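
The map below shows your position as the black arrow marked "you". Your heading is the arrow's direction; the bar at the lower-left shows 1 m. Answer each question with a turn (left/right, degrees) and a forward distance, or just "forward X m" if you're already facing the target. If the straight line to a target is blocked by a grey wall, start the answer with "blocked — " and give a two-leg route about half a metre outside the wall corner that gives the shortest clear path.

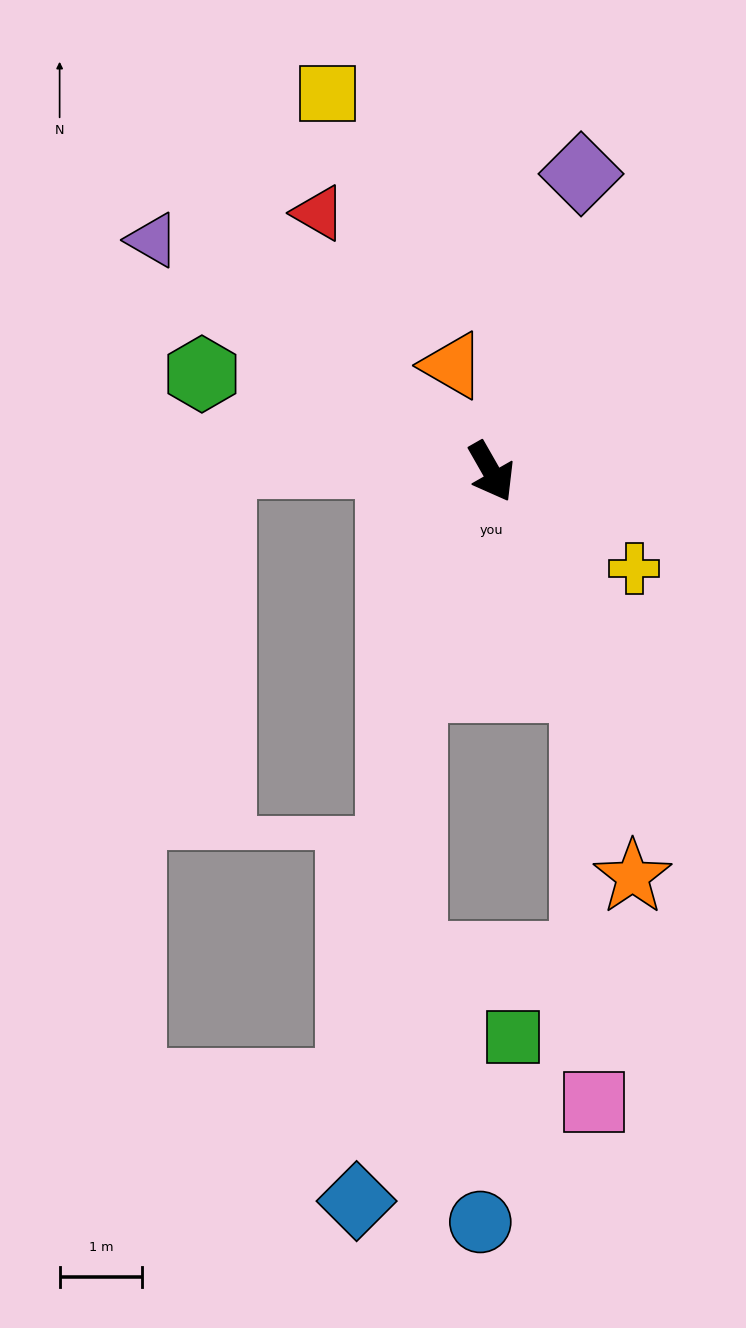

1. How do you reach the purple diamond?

turn left 134°, forward 3.8 m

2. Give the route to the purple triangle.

turn right 154°, forward 5.0 m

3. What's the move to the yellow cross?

turn left 26°, forward 2.1 m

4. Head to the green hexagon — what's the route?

turn right 138°, forward 3.7 m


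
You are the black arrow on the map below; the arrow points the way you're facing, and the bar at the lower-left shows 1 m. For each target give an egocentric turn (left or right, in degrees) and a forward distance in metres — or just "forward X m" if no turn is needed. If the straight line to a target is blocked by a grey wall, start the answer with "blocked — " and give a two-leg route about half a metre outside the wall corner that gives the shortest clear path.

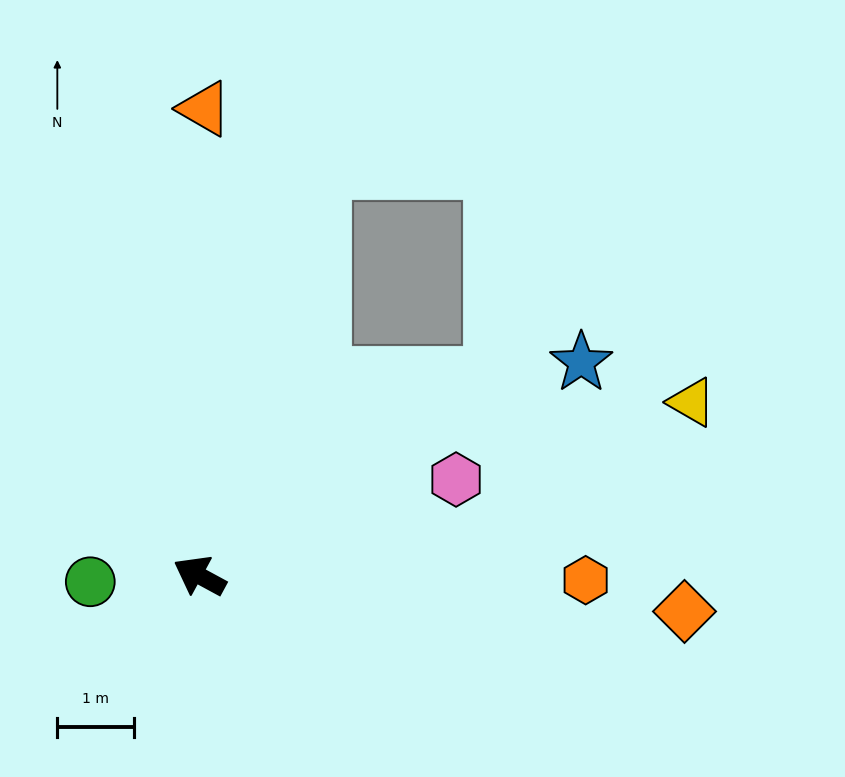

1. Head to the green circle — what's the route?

turn left 32°, forward 1.4 m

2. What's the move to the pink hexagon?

turn right 131°, forward 3.6 m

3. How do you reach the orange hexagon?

turn right 152°, forward 5.0 m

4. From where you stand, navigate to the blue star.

turn right 122°, forward 5.7 m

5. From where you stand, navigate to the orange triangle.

turn right 62°, forward 6.1 m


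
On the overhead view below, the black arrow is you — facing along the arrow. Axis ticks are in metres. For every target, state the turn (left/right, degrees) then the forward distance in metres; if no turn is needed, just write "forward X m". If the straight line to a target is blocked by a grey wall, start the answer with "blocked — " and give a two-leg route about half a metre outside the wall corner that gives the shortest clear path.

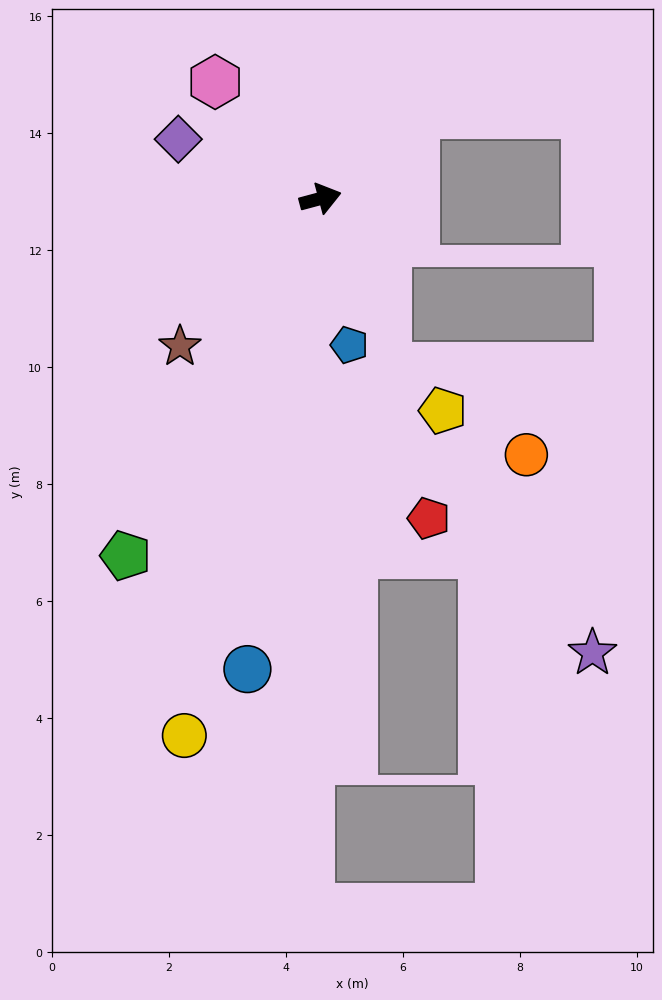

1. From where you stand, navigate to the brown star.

turn right 149°, forward 3.5 m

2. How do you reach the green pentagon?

turn right 134°, forward 7.0 m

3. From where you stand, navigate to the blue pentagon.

turn right 94°, forward 2.6 m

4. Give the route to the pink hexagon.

turn left 117°, forward 2.7 m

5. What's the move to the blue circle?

turn right 114°, forward 8.1 m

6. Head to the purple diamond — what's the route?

turn left 142°, forward 2.6 m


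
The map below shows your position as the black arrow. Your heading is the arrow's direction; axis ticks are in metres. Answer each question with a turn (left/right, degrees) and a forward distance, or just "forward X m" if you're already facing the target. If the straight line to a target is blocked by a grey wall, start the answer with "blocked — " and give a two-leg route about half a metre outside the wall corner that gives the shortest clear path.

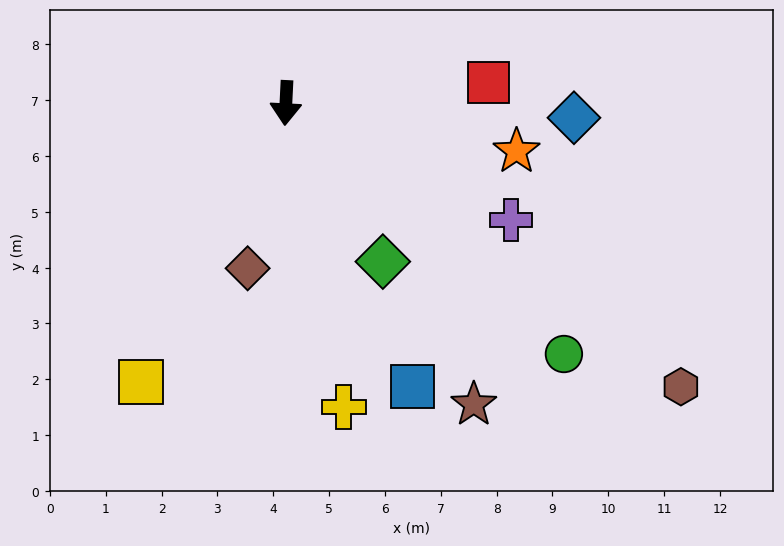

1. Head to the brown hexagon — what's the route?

turn left 57°, forward 8.7 m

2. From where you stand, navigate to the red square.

turn left 99°, forward 3.6 m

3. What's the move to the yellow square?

turn right 25°, forward 5.6 m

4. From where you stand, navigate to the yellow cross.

turn left 14°, forward 5.5 m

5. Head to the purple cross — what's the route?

turn left 65°, forward 4.5 m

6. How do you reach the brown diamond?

turn right 10°, forward 3.0 m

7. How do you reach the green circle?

turn left 51°, forward 6.7 m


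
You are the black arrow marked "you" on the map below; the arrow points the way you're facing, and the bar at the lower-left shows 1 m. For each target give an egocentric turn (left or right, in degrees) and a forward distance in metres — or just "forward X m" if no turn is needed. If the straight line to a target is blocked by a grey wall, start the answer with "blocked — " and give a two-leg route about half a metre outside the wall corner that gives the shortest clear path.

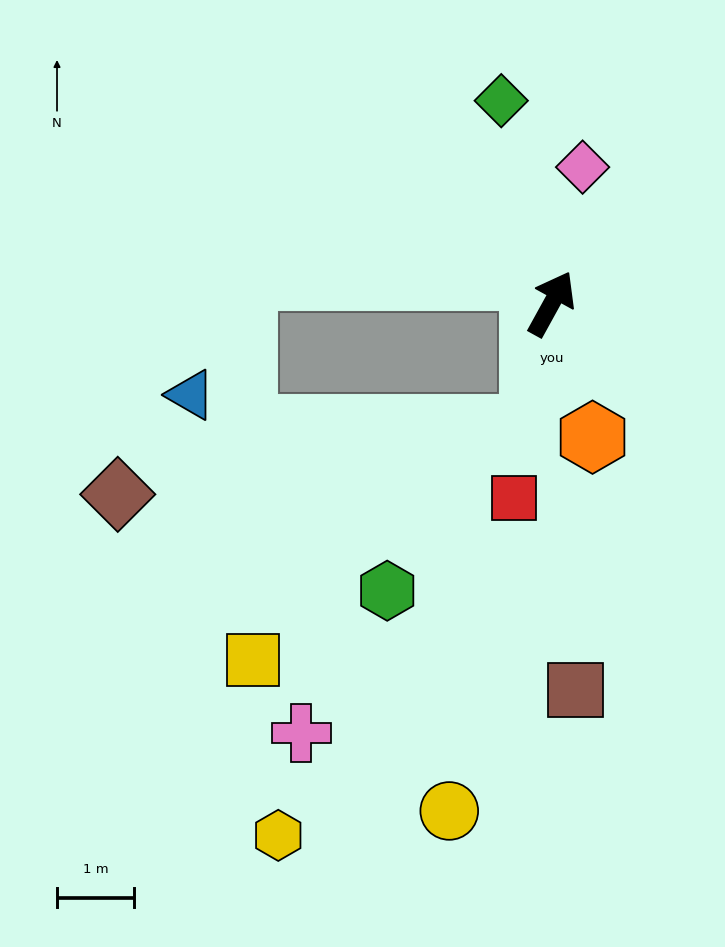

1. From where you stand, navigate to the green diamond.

turn left 43°, forward 2.7 m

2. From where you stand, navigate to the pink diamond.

turn left 16°, forward 1.8 m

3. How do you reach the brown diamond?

blocked — turn right 160°, forward 1.6 m, then turn right 72°, forward 5.4 m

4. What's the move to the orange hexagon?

turn right 134°, forward 1.8 m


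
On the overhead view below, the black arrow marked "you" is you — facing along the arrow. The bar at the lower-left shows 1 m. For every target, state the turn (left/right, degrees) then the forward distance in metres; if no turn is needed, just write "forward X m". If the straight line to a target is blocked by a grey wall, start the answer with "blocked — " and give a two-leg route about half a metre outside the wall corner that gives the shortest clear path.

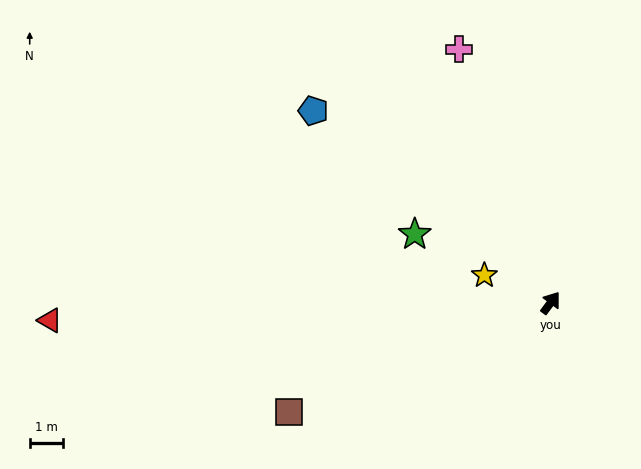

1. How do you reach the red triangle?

turn left 129°, forward 14.9 m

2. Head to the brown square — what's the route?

turn left 149°, forward 8.4 m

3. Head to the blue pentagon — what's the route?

turn left 88°, forward 9.1 m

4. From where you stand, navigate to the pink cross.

turn left 56°, forward 8.0 m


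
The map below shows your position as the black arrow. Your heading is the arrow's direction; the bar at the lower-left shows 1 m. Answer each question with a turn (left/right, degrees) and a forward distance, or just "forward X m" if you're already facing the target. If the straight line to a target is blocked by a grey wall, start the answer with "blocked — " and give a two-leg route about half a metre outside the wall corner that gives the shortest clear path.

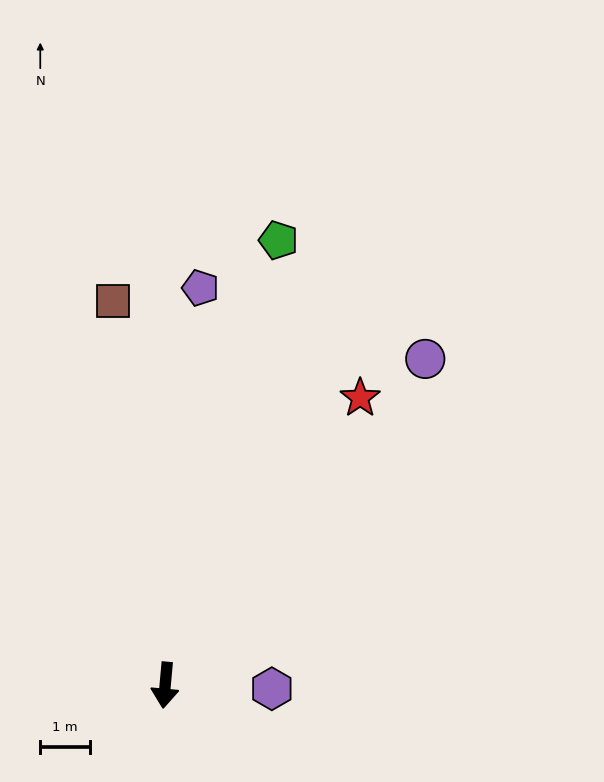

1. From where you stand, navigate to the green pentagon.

turn left 171°, forward 9.3 m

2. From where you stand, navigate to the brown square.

turn right 167°, forward 7.8 m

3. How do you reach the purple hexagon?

turn left 93°, forward 2.2 m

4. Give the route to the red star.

turn left 151°, forward 7.0 m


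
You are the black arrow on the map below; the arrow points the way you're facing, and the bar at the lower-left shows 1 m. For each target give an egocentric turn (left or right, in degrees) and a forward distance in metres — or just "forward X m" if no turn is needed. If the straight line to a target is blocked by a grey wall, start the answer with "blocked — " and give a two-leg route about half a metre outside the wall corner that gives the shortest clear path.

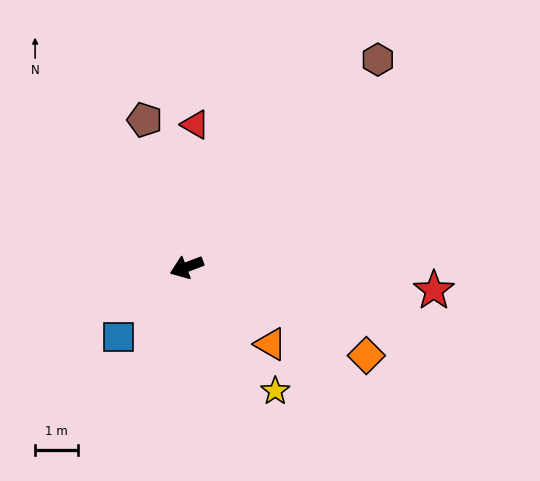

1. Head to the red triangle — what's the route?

turn right 114°, forward 3.3 m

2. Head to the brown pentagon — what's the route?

turn right 95°, forward 3.6 m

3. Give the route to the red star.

turn left 154°, forward 5.8 m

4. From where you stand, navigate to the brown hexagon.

turn right 153°, forward 6.6 m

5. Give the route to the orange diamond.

turn left 133°, forward 4.7 m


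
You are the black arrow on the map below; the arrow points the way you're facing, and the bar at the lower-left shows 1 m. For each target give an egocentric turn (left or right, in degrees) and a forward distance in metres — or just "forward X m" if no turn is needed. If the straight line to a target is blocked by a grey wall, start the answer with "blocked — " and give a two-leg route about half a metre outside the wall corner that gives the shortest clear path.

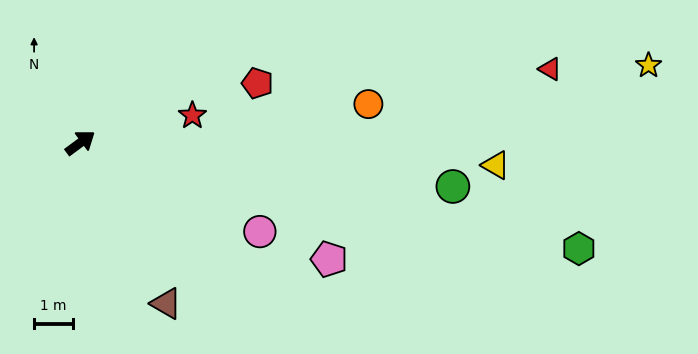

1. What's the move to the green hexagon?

turn right 48°, forward 13.2 m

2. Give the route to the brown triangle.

turn right 98°, forward 4.7 m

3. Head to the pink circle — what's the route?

turn right 63°, forward 5.2 m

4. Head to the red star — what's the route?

turn right 23°, forward 3.0 m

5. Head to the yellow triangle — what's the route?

turn right 40°, forward 10.8 m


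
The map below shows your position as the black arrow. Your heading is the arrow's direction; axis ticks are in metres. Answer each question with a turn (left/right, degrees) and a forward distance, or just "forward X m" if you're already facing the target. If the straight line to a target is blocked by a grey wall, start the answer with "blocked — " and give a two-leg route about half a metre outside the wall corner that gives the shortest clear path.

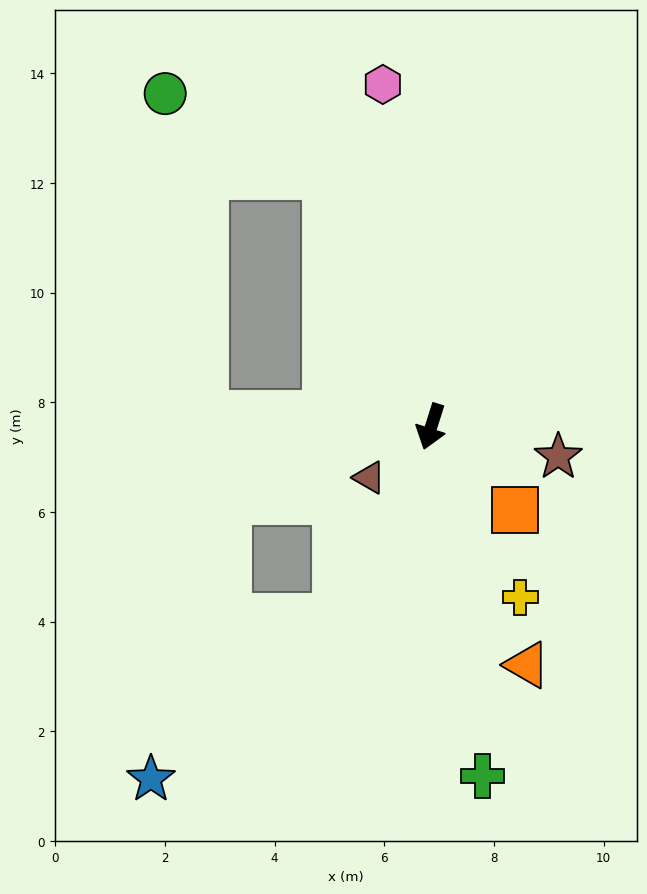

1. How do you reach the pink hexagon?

turn right 154°, forward 6.3 m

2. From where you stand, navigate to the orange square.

turn left 63°, forward 2.2 m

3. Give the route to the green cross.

turn left 26°, forward 6.4 m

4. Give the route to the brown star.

turn left 94°, forward 2.4 m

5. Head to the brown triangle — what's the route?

turn right 33°, forward 1.5 m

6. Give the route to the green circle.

blocked — turn right 140°, forward 5.0 m, then turn left 40°, forward 3.3 m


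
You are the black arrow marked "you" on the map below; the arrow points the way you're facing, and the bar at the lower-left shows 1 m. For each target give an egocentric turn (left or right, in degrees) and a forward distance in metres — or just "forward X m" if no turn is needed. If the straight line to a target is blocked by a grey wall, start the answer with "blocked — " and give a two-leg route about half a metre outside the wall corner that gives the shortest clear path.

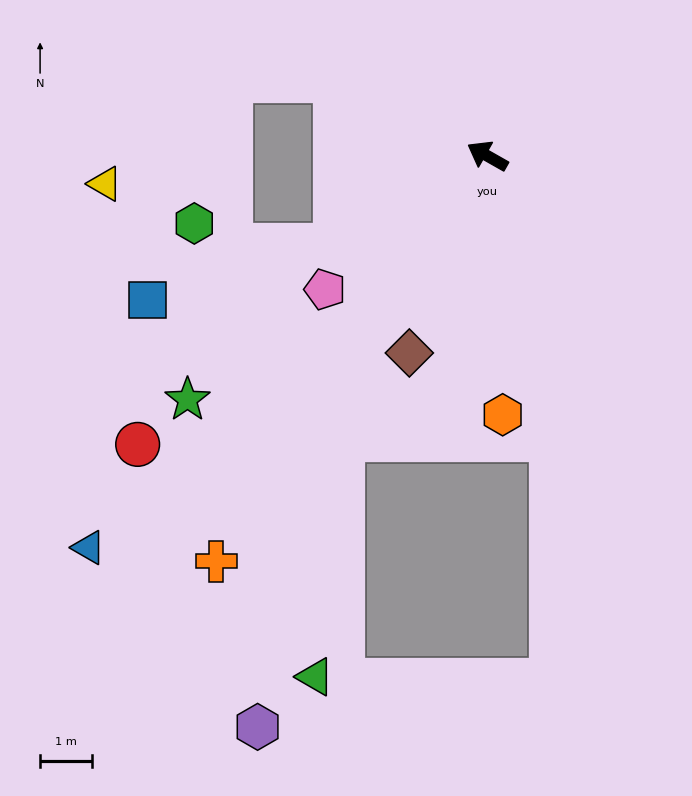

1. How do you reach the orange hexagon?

turn left 123°, forward 5.0 m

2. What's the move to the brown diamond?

turn left 98°, forward 4.1 m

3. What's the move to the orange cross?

turn left 86°, forward 9.5 m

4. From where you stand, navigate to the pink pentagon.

turn left 69°, forward 4.1 m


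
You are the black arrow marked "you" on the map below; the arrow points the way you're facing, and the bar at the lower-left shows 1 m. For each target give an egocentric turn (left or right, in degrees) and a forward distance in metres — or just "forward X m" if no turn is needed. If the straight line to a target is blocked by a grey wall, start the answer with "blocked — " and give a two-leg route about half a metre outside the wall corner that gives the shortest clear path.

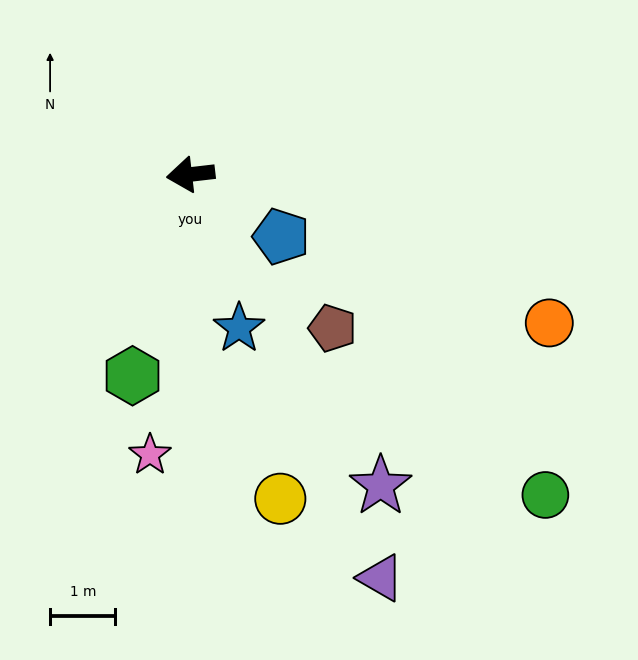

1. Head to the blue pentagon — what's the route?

turn left 139°, forward 1.7 m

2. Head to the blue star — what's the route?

turn left 101°, forward 2.5 m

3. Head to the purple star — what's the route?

turn left 115°, forward 5.6 m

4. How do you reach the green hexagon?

turn left 67°, forward 3.2 m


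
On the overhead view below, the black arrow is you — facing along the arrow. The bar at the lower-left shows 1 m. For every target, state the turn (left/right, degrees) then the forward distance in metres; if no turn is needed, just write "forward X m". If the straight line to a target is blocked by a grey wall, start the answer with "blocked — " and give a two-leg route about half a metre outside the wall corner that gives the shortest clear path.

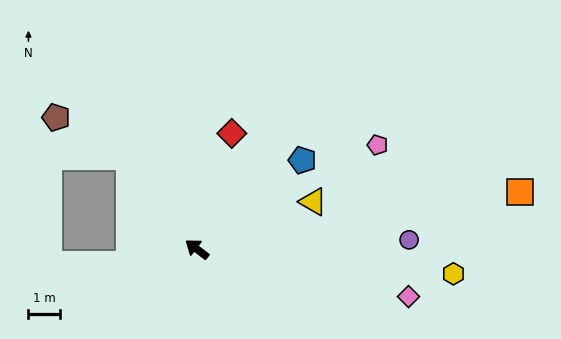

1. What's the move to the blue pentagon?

turn right 103°, forward 4.3 m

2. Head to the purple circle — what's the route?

turn right 140°, forward 6.7 m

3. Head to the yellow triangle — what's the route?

turn right 121°, forward 4.0 m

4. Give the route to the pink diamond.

turn right 155°, forward 6.8 m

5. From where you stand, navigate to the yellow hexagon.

turn right 148°, forward 8.1 m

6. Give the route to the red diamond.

turn right 69°, forward 3.8 m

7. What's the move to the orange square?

turn right 133°, forward 10.3 m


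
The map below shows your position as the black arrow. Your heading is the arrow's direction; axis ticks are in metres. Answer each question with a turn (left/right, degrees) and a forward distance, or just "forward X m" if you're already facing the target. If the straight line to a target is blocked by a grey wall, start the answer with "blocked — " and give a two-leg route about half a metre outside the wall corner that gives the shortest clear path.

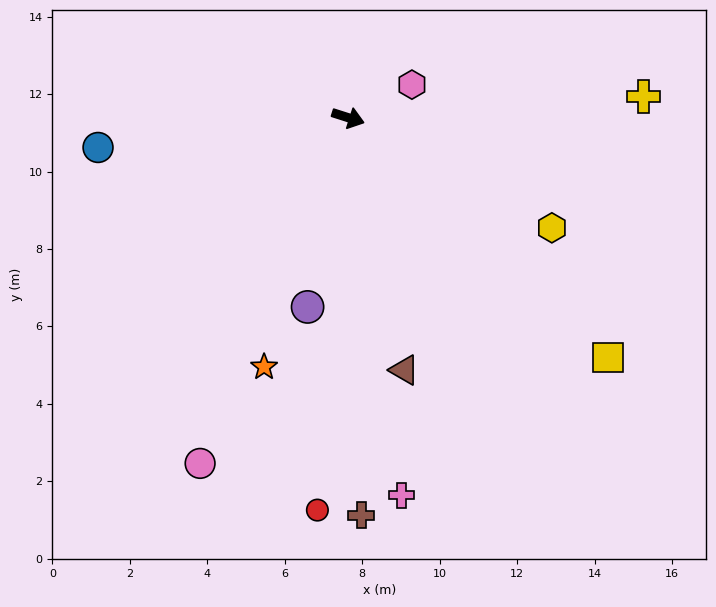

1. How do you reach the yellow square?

turn right 25°, forward 9.1 m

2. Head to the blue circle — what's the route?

turn right 156°, forward 6.5 m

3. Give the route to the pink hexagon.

turn left 45°, forward 1.9 m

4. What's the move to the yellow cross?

turn left 22°, forward 7.7 m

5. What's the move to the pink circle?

turn right 96°, forward 9.7 m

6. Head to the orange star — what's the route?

turn right 91°, forward 6.8 m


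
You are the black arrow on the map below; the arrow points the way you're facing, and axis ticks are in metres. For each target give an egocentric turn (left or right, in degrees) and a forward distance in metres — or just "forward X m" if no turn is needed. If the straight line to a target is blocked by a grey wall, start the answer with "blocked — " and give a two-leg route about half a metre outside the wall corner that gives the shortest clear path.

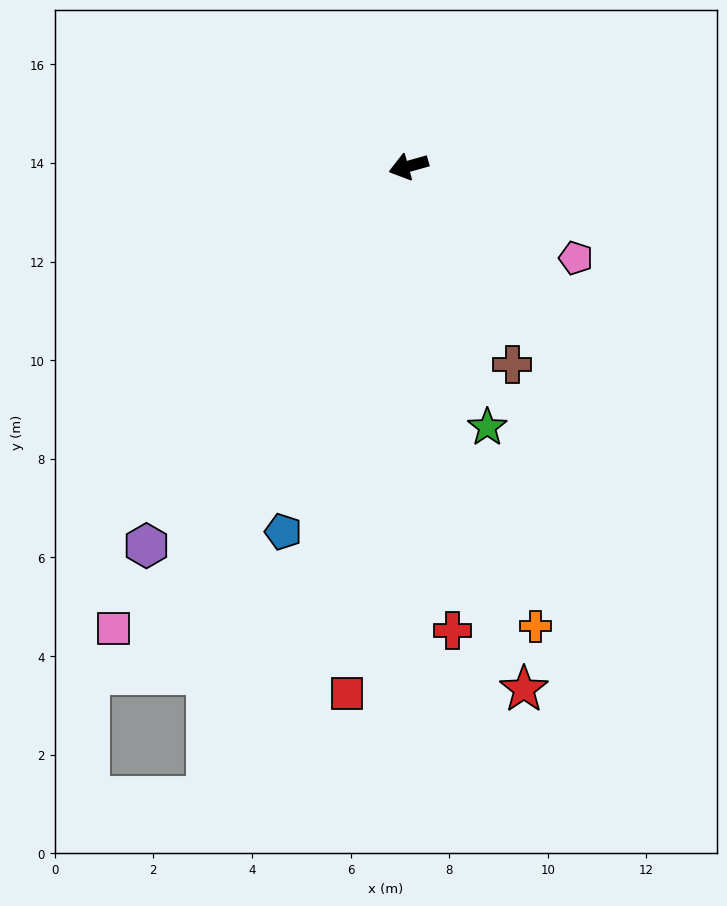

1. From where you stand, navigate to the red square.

turn left 68°, forward 10.8 m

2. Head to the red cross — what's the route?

turn left 80°, forward 9.5 m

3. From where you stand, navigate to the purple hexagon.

turn left 40°, forward 9.4 m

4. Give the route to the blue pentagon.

turn left 55°, forward 7.8 m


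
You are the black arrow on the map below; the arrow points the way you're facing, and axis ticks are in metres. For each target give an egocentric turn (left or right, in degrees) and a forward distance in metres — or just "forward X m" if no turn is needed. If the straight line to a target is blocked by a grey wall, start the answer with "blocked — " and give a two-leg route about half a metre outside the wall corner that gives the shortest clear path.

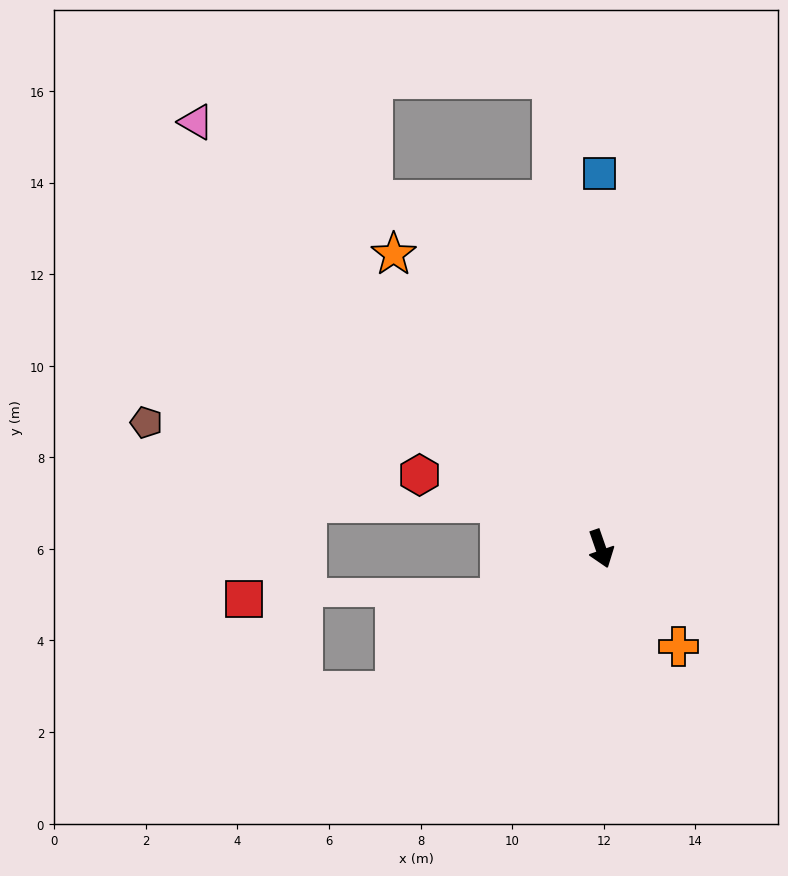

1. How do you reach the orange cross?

turn left 19°, forward 2.7 m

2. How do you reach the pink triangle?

turn right 156°, forward 12.8 m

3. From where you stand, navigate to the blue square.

turn left 161°, forward 8.2 m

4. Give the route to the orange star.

turn right 164°, forward 7.9 m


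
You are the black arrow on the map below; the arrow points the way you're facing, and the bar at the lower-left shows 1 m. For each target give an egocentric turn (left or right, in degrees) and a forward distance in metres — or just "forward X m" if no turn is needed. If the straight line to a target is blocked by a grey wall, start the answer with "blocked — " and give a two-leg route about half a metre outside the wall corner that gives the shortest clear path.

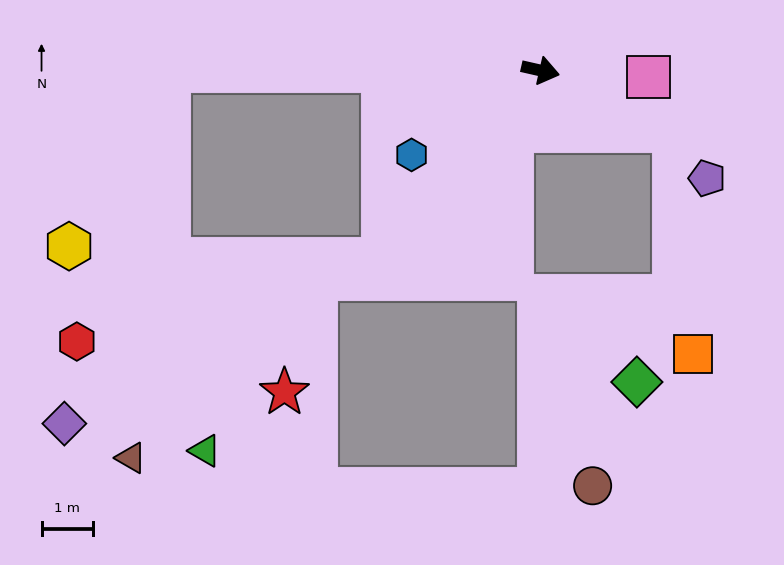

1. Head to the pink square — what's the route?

turn left 9°, forward 2.1 m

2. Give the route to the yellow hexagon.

blocked — turn right 167°, forward 7.2 m, then turn left 60°, forward 3.9 m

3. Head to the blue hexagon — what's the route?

turn right 134°, forward 3.0 m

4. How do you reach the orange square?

blocked — turn right 11°, forward 2.9 m, then turn right 61°, forward 4.4 m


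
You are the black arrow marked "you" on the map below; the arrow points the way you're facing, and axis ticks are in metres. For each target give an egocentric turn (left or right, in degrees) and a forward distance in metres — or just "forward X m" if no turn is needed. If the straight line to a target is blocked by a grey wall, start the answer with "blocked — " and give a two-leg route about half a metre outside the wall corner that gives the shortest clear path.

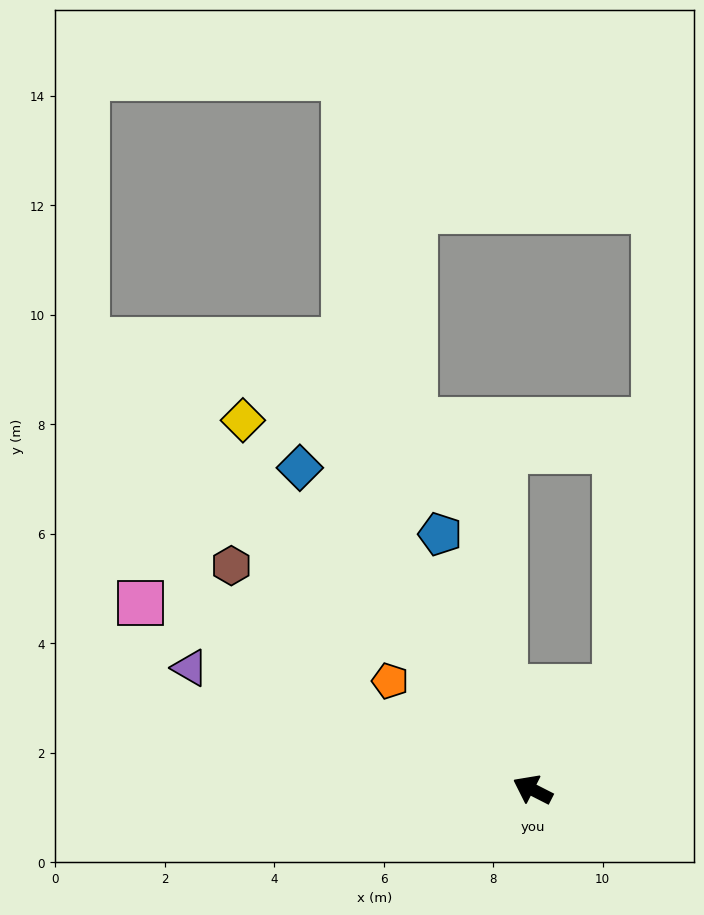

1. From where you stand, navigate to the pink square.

forward 7.9 m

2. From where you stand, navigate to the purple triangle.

turn left 7°, forward 6.6 m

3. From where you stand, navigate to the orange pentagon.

turn right 10°, forward 3.3 m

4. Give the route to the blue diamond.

turn right 27°, forward 7.3 m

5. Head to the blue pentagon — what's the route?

turn right 43°, forward 5.0 m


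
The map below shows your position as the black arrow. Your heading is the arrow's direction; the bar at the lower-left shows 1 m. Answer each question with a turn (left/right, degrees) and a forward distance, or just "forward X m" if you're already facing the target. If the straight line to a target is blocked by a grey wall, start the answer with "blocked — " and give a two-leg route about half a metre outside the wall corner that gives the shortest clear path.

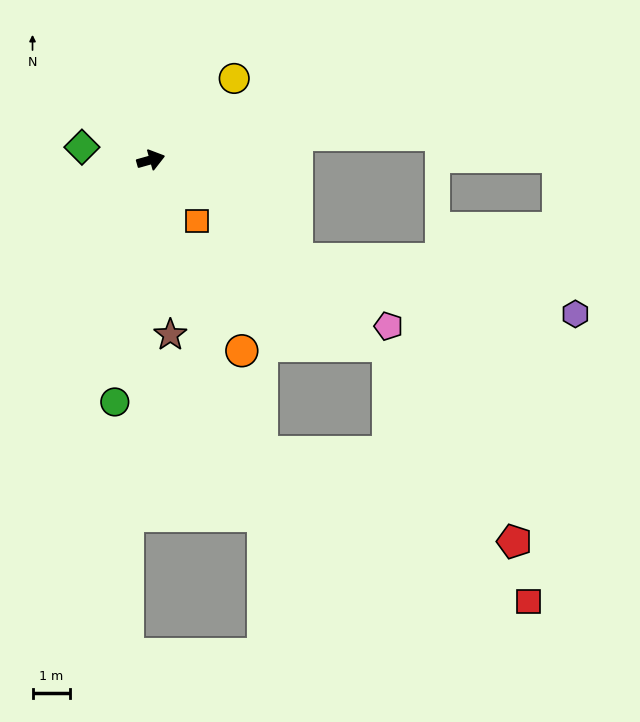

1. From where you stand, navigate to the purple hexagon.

blocked — turn right 50°, forward 4.7 m, then turn left 23°, forward 7.6 m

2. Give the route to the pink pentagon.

turn right 51°, forward 7.7 m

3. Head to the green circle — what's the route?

turn right 114°, forward 6.5 m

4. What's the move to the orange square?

turn right 69°, forward 2.0 m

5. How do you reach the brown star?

turn right 99°, forward 4.7 m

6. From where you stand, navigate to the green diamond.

turn left 154°, forward 1.9 m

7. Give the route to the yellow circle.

turn left 29°, forward 3.1 m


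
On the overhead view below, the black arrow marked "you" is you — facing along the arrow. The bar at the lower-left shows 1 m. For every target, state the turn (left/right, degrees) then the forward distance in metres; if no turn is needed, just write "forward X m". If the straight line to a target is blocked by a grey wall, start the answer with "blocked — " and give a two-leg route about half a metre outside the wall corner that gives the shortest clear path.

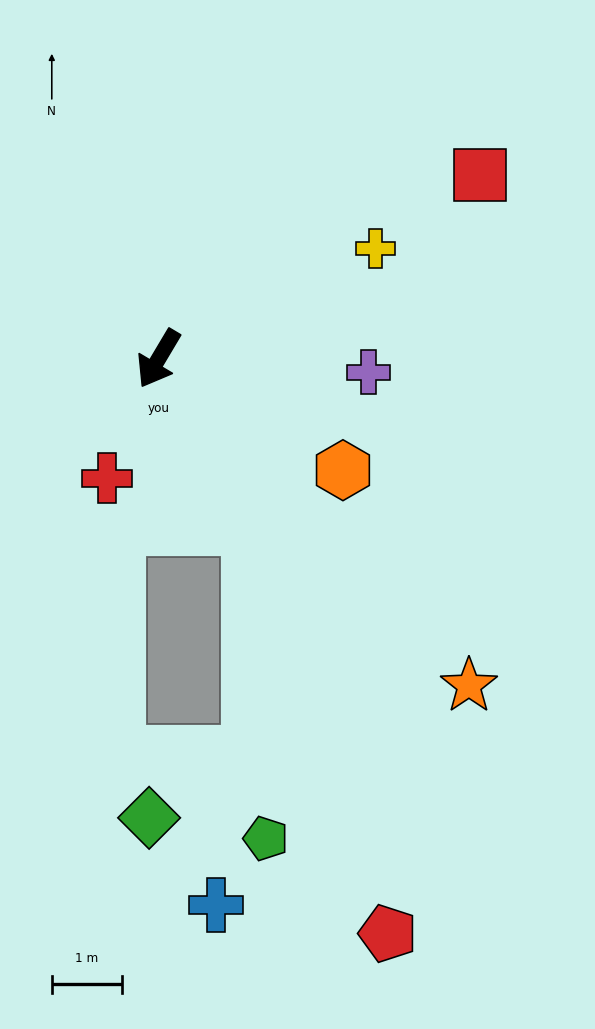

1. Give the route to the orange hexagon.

turn left 90°, forward 3.1 m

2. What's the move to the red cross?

turn left 7°, forward 1.8 m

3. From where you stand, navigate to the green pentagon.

blocked — turn left 60°, forward 2.7 m, then turn right 27°, forward 4.5 m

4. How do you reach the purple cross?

turn left 117°, forward 3.0 m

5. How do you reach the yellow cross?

turn left 148°, forward 3.5 m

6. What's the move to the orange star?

turn left 74°, forward 6.4 m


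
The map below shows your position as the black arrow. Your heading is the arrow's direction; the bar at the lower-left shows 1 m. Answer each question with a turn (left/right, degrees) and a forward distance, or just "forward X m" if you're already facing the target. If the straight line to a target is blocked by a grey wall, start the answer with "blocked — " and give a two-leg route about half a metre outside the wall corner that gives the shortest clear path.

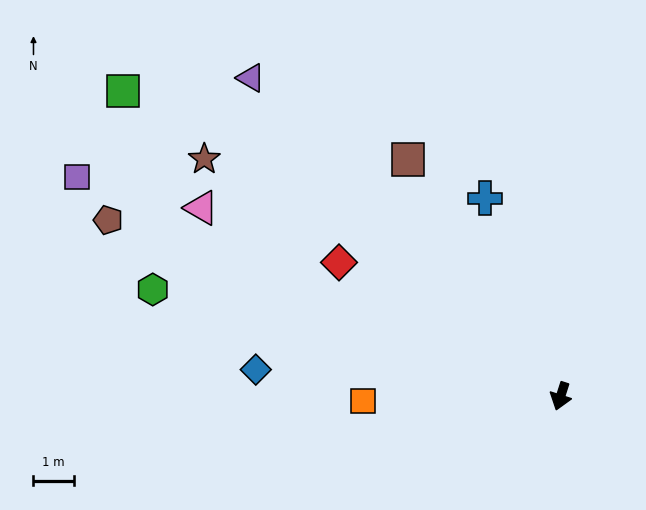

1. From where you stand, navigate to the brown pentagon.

turn right 93°, forward 12.1 m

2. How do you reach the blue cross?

turn right 141°, forward 5.3 m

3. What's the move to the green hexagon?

turn right 87°, forward 10.5 m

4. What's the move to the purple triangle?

turn right 118°, forward 11.0 m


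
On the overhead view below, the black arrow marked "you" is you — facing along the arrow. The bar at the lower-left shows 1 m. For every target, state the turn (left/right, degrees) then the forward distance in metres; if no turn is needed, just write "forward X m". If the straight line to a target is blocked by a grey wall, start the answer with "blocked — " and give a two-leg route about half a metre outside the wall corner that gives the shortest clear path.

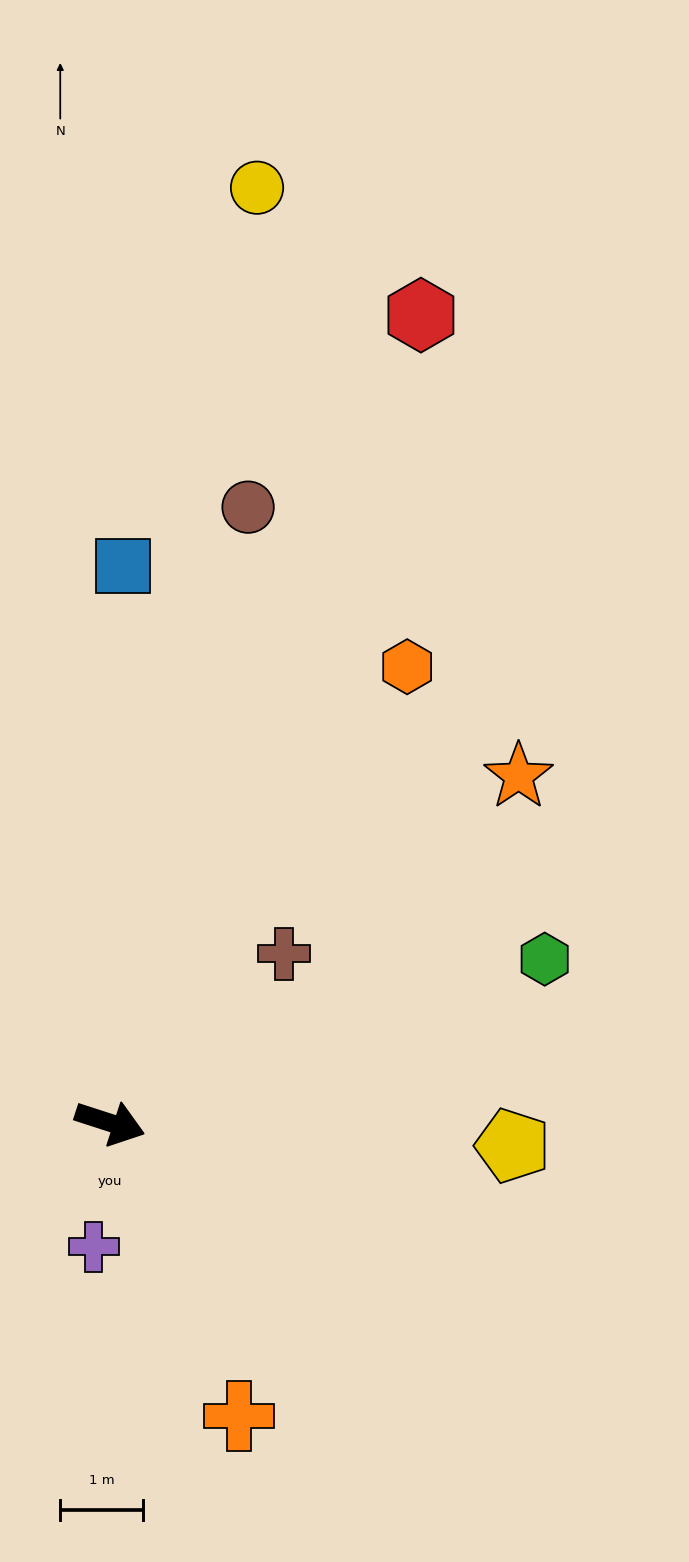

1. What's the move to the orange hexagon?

turn left 75°, forward 6.6 m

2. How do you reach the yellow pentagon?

turn left 15°, forward 4.9 m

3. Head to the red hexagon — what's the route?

turn left 87°, forward 10.5 m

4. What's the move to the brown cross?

turn left 62°, forward 2.9 m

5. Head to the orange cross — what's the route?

turn right 48°, forward 3.9 m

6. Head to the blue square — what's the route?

turn left 107°, forward 6.7 m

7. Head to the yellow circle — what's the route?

turn left 99°, forward 11.4 m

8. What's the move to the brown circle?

turn left 95°, forward 7.6 m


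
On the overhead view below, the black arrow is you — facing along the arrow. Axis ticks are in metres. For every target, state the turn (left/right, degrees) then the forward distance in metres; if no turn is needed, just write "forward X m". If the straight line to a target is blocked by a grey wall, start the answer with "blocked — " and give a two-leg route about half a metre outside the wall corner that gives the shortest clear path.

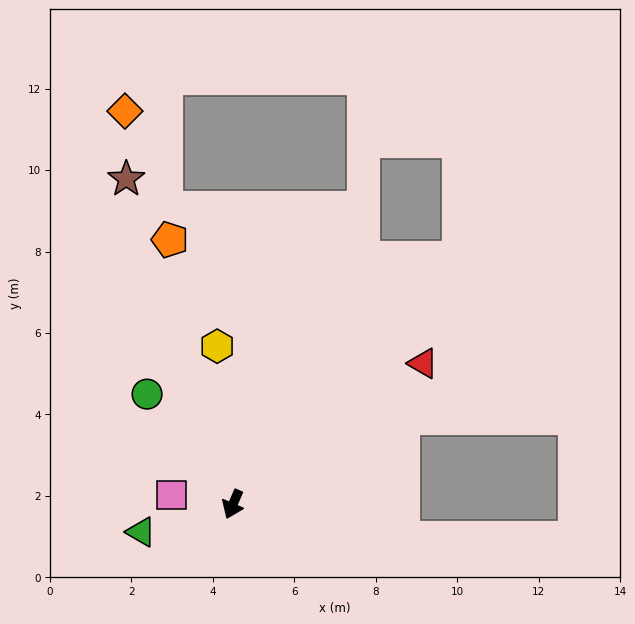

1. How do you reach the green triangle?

turn right 50°, forward 2.4 m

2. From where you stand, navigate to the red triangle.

turn left 150°, forward 5.8 m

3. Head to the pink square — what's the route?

turn right 75°, forward 1.5 m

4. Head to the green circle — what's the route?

turn right 119°, forward 3.4 m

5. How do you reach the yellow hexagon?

turn right 151°, forward 3.9 m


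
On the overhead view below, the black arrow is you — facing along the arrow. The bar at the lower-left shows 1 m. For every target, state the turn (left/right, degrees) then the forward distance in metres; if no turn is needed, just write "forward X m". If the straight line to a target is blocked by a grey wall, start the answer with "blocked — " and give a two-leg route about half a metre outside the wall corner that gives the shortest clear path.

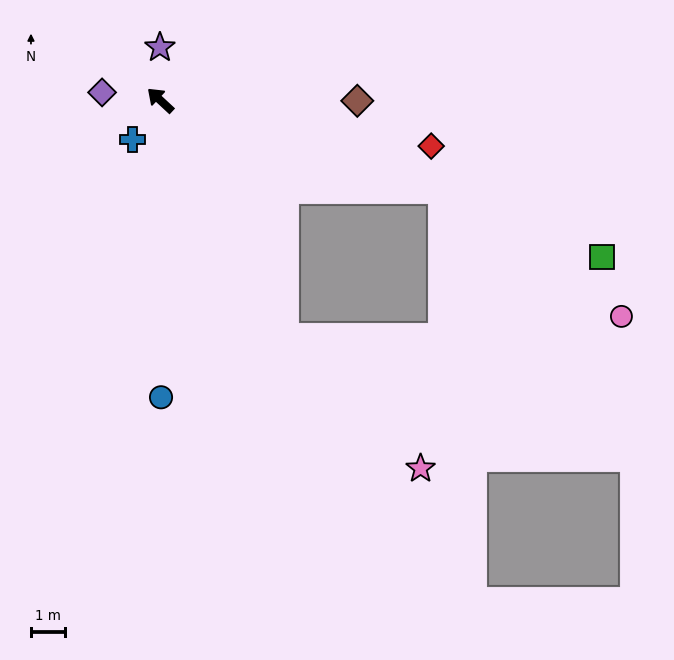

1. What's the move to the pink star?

blocked — turn left 161°, forward 8.0 m, then turn left 18°, forward 5.6 m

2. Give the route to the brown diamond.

turn right 137°, forward 5.9 m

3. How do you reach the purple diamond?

turn left 35°, forward 1.8 m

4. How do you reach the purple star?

turn right 47°, forward 1.6 m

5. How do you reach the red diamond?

turn right 147°, forward 8.2 m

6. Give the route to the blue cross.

turn left 98°, forward 1.4 m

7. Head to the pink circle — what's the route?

blocked — turn right 155°, forward 8.8 m, then turn right 17°, forward 6.5 m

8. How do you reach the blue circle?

turn left 133°, forward 8.8 m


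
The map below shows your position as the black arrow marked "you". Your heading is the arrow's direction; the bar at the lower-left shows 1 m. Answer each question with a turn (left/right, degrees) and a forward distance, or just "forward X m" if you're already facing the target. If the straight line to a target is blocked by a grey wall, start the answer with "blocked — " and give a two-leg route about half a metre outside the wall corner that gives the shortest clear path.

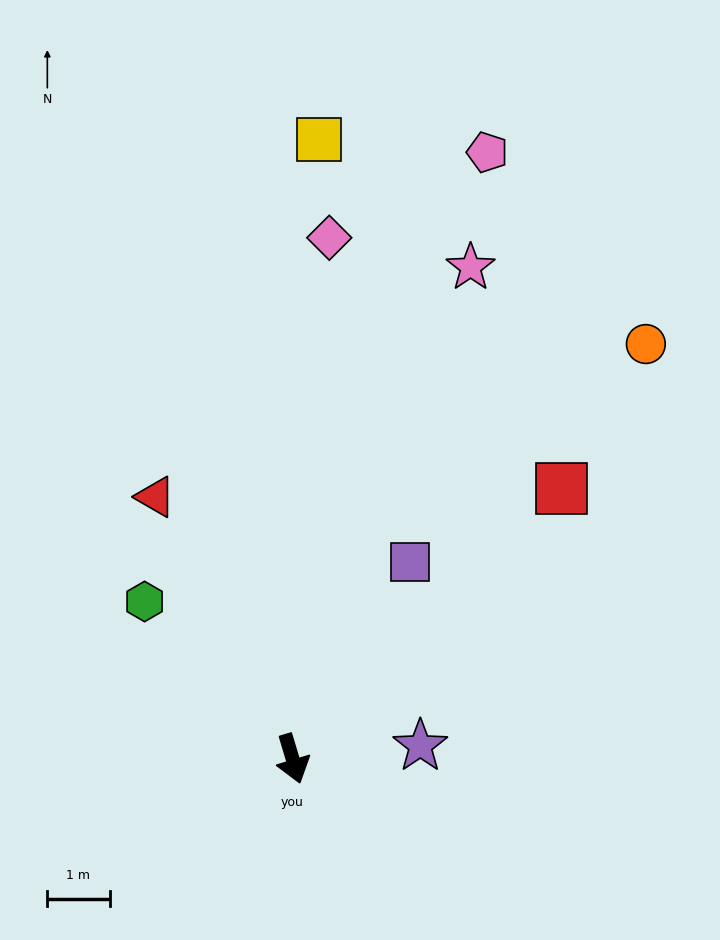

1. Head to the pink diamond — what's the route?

turn left 159°, forward 8.4 m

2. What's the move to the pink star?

turn left 143°, forward 8.4 m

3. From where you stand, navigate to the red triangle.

turn right 169°, forward 4.7 m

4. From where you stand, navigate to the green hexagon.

turn right 153°, forward 3.5 m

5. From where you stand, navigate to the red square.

turn left 119°, forward 6.1 m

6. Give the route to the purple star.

turn left 79°, forward 2.1 m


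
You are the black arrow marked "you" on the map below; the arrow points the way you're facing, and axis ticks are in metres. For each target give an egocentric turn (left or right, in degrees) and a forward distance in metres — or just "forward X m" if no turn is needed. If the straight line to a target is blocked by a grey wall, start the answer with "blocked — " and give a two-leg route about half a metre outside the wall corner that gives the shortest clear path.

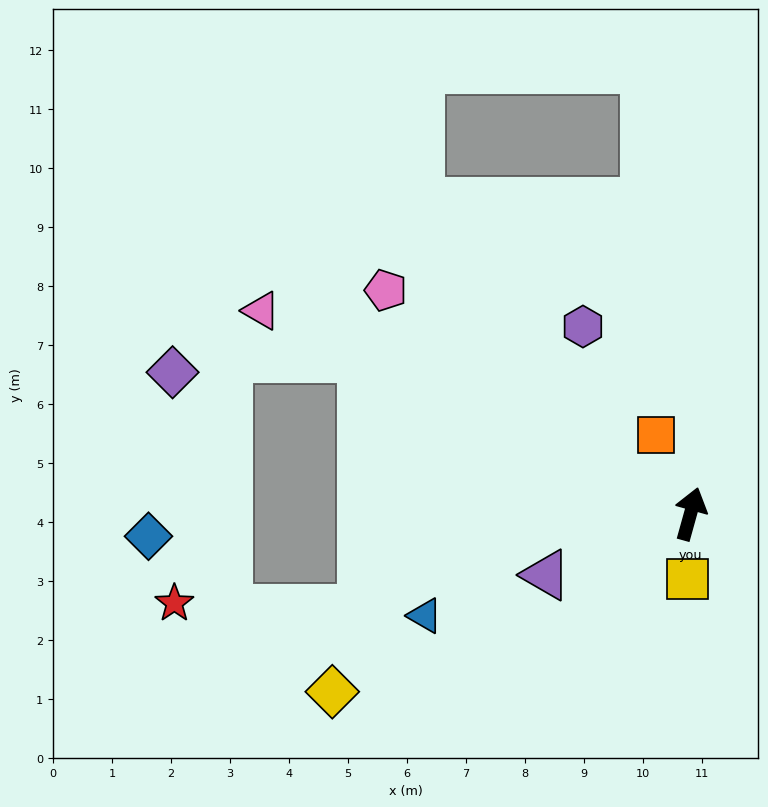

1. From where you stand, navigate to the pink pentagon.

turn left 69°, forward 6.4 m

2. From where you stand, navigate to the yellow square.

turn right 167°, forward 1.1 m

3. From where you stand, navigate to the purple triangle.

turn left 128°, forward 2.7 m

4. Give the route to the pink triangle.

turn left 80°, forward 8.1 m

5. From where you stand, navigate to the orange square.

turn left 39°, forward 1.5 m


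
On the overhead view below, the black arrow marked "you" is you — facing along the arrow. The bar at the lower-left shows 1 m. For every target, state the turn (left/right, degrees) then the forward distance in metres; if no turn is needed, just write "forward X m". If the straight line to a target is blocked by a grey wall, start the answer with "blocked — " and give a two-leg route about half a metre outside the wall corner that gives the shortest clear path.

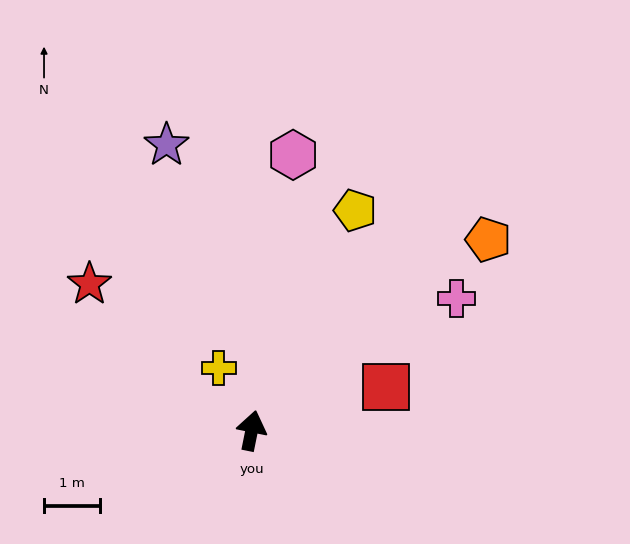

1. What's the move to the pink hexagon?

turn left 3°, forward 5.0 m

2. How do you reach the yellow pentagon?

turn right 14°, forward 4.4 m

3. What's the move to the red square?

turn right 61°, forward 2.5 m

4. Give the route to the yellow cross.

turn left 39°, forward 1.3 m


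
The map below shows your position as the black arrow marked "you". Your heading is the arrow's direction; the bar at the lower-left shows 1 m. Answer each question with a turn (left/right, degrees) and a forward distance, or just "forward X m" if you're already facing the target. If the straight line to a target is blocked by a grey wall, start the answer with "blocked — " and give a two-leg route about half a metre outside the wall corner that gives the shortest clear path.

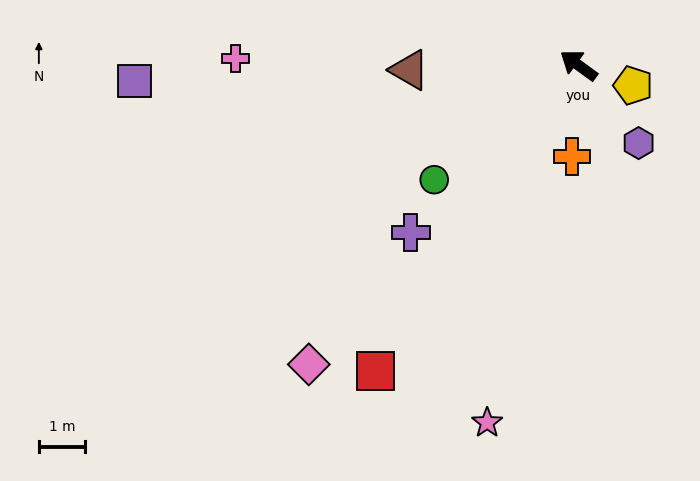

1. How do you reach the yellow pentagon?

turn right 164°, forward 1.3 m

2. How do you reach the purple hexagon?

turn left 164°, forward 2.1 m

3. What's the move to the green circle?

turn left 74°, forward 4.0 m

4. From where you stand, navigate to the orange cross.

turn left 122°, forward 2.0 m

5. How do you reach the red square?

turn left 93°, forward 7.9 m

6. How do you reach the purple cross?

turn left 81°, forward 5.1 m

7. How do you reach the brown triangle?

turn left 38°, forward 3.7 m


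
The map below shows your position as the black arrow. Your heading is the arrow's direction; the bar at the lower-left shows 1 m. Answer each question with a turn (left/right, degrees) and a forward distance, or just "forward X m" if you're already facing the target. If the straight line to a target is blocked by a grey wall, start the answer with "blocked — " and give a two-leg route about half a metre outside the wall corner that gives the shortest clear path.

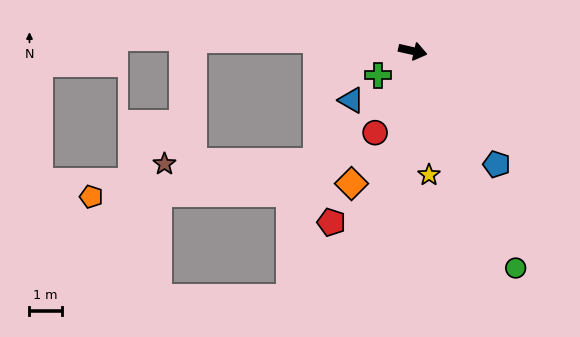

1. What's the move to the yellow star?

turn right 70°, forward 3.9 m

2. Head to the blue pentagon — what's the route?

turn right 41°, forward 4.4 m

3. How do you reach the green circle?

turn right 52°, forward 7.5 m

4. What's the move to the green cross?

turn right 132°, forward 1.3 m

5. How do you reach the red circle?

turn right 102°, forward 2.8 m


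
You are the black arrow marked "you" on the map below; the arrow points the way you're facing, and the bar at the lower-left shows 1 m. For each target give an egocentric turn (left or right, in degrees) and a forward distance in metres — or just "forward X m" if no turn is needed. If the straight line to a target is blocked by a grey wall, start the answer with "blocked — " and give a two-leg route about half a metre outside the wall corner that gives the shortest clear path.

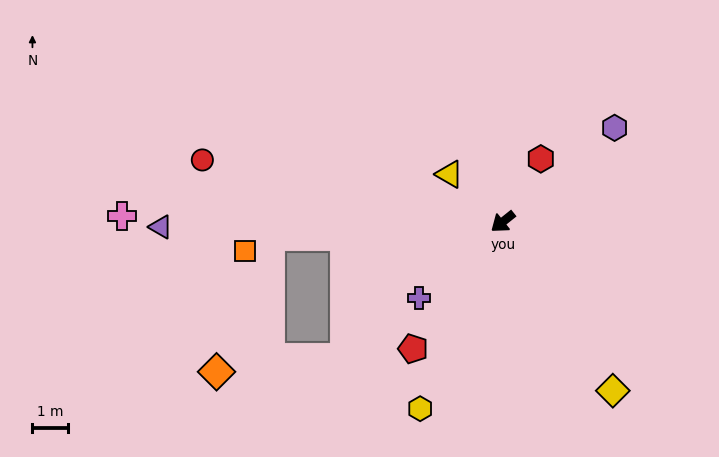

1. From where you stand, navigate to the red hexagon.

turn right 160°, forward 2.0 m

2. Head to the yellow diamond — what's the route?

turn left 84°, forward 5.6 m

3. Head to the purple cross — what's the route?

turn left 4°, forward 3.2 m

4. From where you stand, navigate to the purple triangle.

turn right 38°, forward 9.5 m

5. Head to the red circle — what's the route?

turn right 50°, forward 8.5 m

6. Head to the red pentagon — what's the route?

turn left 16°, forward 4.3 m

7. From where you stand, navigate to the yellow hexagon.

turn left 27°, forward 5.7 m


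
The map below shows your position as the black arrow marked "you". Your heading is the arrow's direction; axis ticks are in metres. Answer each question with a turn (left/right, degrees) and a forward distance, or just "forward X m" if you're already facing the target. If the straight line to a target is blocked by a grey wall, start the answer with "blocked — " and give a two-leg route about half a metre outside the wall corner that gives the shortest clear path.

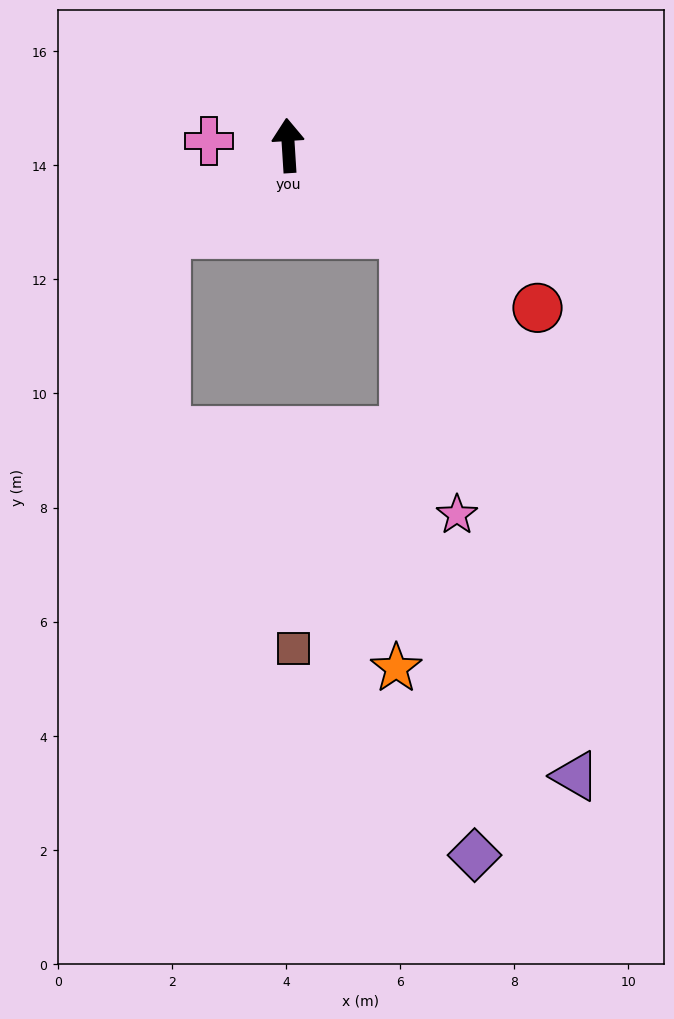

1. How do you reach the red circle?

turn right 127°, forward 5.2 m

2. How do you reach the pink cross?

turn left 83°, forward 1.4 m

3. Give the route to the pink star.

blocked — turn right 131°, forward 2.6 m, then turn right 42°, forward 5.0 m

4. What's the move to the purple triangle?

blocked — turn right 131°, forward 2.6 m, then turn right 35°, forward 10.0 m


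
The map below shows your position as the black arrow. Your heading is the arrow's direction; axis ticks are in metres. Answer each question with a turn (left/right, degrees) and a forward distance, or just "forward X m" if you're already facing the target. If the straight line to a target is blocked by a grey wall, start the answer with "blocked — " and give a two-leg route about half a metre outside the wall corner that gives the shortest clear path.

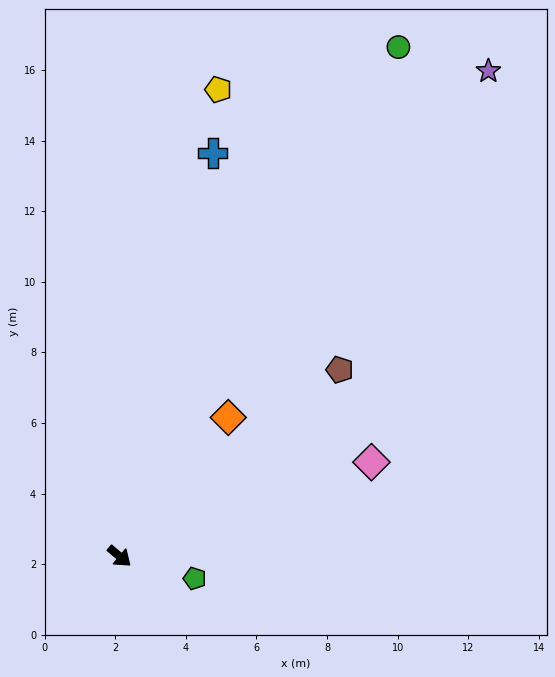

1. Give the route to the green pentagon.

turn left 24°, forward 2.2 m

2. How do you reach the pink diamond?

turn left 61°, forward 7.6 m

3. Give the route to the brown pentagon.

turn left 80°, forward 8.2 m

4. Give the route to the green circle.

turn left 101°, forward 16.4 m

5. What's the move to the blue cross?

turn left 117°, forward 11.7 m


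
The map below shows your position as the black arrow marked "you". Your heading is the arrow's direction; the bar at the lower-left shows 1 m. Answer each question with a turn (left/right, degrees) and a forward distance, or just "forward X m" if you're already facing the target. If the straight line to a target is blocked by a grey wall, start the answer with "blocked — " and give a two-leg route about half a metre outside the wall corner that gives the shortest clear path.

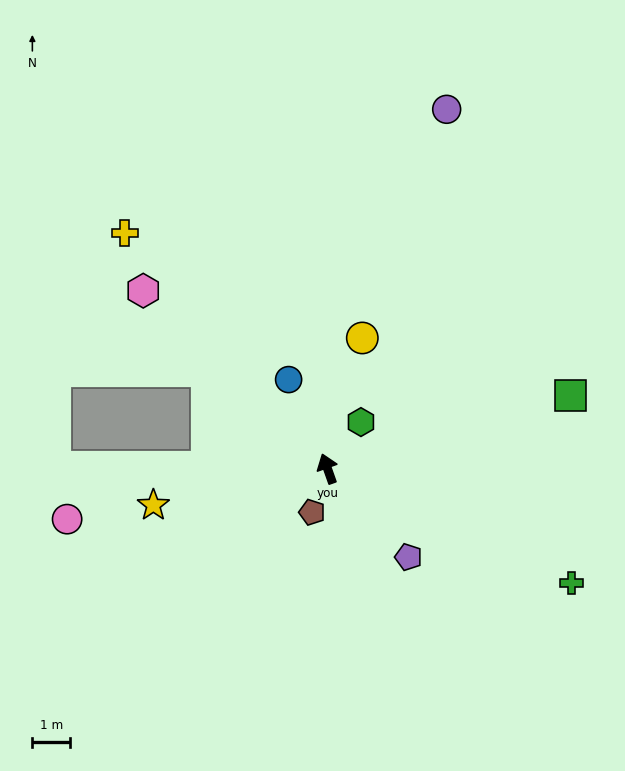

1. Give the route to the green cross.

turn right 135°, forward 7.1 m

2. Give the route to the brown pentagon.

turn left 141°, forward 1.2 m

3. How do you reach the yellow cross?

turn left 21°, forward 8.2 m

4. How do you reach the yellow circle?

turn right 34°, forward 3.6 m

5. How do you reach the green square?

turn right 93°, forward 6.7 m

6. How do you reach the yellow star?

turn left 82°, forward 4.7 m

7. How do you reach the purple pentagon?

turn right 157°, forward 3.2 m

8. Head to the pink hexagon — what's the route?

turn left 27°, forward 6.7 m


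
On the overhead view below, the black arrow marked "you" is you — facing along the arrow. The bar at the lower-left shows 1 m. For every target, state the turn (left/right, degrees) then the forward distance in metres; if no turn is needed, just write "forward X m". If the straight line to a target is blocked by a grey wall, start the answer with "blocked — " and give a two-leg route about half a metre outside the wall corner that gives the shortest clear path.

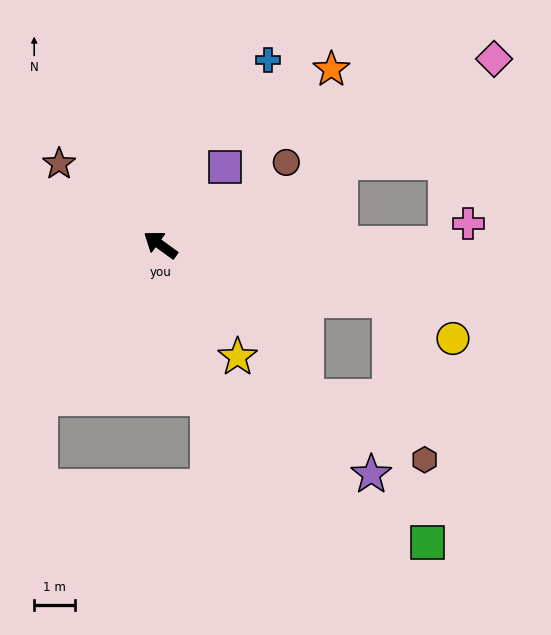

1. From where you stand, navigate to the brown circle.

turn right 111°, forward 3.7 m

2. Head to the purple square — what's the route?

turn right 94°, forward 2.5 m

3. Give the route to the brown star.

turn right 3°, forward 3.2 m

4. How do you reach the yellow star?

turn left 160°, forward 3.3 m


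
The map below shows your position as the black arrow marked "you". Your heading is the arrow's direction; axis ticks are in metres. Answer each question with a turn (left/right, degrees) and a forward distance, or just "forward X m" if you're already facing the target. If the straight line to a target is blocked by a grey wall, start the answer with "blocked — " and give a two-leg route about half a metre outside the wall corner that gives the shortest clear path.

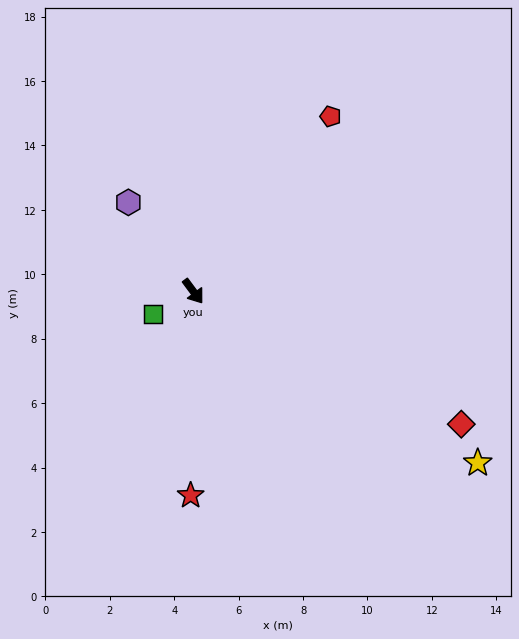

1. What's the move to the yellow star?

turn left 22°, forward 10.3 m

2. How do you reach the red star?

turn right 37°, forward 6.3 m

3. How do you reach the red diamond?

turn left 27°, forward 9.3 m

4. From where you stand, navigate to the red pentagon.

turn left 105°, forward 6.9 m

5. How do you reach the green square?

turn right 97°, forward 1.4 m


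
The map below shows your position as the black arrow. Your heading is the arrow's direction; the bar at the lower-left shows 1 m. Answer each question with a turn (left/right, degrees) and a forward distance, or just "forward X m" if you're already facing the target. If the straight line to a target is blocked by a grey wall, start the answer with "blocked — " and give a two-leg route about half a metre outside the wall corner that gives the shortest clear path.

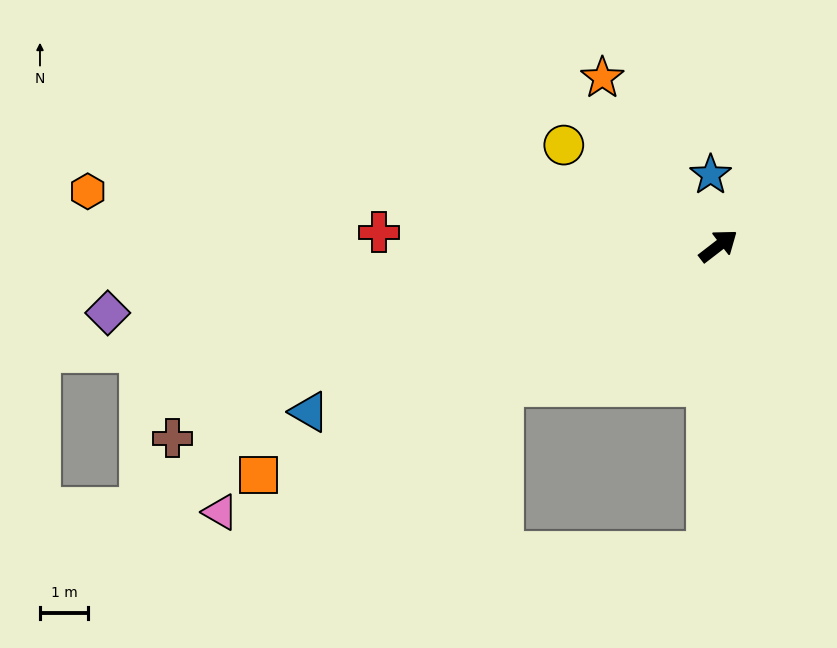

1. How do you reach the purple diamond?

turn left 149°, forward 12.8 m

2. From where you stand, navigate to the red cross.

turn left 140°, forward 7.1 m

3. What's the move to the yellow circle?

turn left 109°, forward 3.8 m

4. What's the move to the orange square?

turn left 169°, forward 10.7 m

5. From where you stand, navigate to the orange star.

turn left 87°, forward 4.2 m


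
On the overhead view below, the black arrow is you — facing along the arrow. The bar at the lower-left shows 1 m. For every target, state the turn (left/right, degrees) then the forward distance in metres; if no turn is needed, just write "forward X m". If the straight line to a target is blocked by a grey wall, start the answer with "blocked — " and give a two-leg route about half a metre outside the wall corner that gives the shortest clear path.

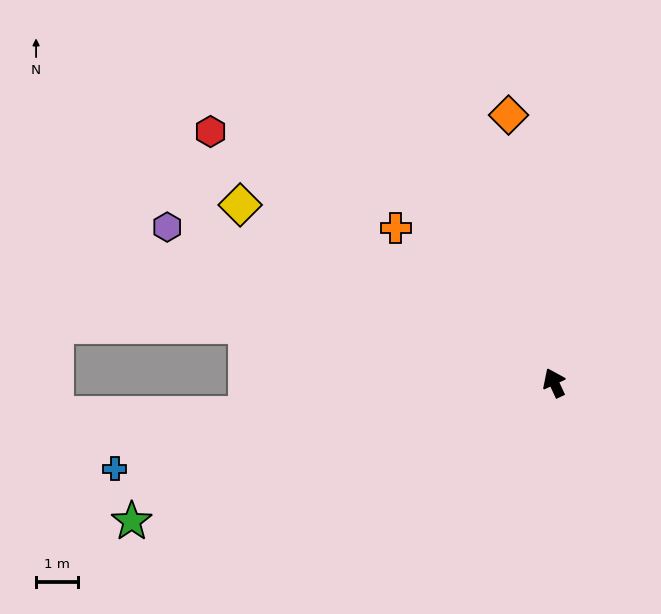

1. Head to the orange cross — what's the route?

turn left 21°, forward 5.3 m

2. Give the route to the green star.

turn left 83°, forward 10.6 m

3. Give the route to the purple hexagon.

turn left 43°, forward 9.9 m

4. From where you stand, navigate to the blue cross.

turn left 76°, forward 10.6 m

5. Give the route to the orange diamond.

turn right 15°, forward 6.4 m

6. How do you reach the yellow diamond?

turn left 36°, forward 8.6 m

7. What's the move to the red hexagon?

turn left 29°, forward 10.1 m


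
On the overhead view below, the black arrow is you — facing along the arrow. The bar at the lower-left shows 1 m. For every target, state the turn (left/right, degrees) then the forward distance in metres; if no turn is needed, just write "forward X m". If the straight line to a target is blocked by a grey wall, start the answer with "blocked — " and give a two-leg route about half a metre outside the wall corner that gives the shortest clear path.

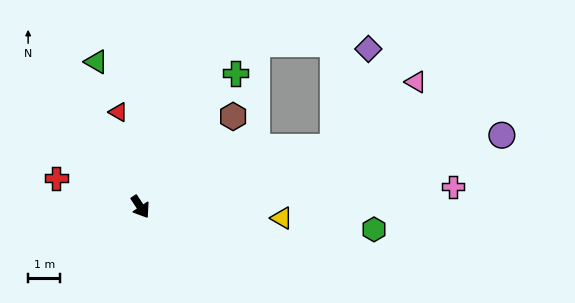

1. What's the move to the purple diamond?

blocked — turn left 74°, forward 6.3 m, then turn left 53°, forward 3.2 m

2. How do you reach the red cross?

turn right 142°, forward 2.8 m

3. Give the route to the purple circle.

turn left 68°, forward 11.5 m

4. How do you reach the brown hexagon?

turn left 101°, forward 4.0 m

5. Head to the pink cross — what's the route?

turn left 60°, forward 9.7 m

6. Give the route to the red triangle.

turn left 160°, forward 3.0 m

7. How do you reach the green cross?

turn left 111°, forward 5.1 m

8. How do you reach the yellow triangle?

turn left 52°, forward 4.4 m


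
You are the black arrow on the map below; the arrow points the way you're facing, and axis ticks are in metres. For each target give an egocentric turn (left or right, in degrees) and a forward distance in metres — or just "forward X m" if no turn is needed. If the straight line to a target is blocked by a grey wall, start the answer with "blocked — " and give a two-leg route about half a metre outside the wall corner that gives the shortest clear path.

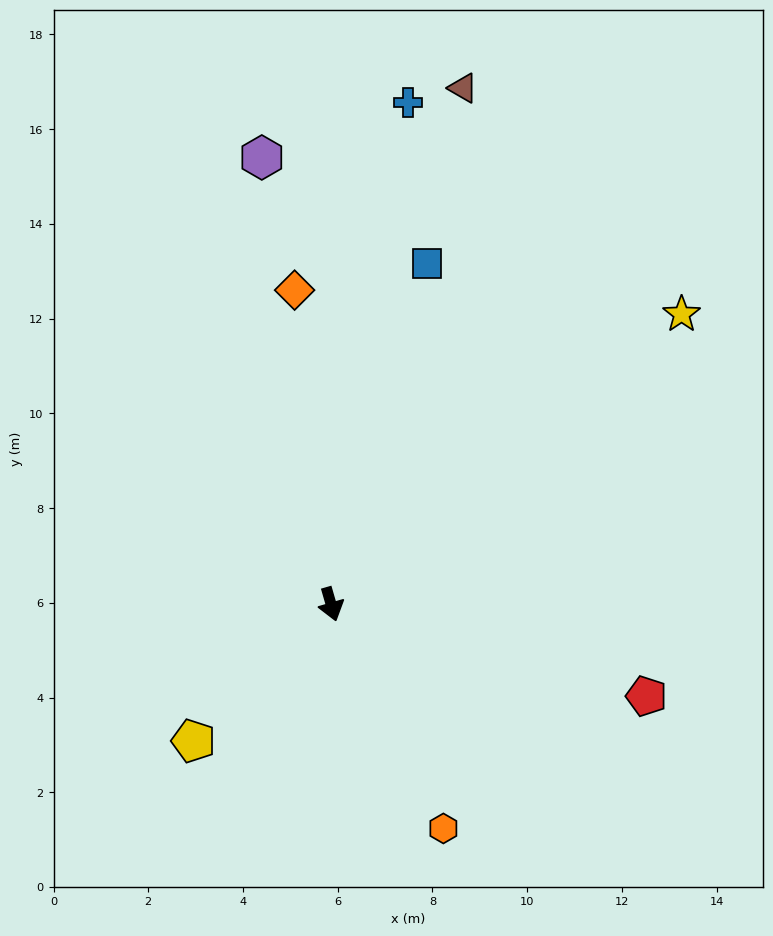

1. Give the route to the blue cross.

turn left 155°, forward 10.7 m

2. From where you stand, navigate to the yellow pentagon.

turn right 61°, forward 4.1 m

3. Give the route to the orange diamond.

turn left 170°, forward 6.7 m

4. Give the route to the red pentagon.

turn left 58°, forward 6.9 m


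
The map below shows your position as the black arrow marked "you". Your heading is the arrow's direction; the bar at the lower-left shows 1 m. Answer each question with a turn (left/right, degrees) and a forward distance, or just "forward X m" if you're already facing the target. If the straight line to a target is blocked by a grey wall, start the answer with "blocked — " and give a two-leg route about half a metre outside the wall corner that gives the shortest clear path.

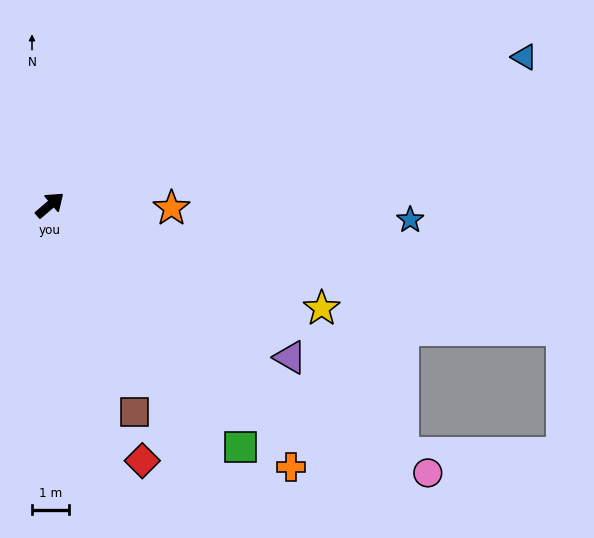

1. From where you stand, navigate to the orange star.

turn right 42°, forward 3.3 m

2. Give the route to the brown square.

turn right 108°, forward 6.0 m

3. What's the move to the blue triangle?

turn right 23°, forward 13.3 m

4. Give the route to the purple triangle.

turn right 73°, forward 7.6 m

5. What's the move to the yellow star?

turn right 61°, forward 7.8 m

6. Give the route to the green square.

turn right 92°, forward 8.2 m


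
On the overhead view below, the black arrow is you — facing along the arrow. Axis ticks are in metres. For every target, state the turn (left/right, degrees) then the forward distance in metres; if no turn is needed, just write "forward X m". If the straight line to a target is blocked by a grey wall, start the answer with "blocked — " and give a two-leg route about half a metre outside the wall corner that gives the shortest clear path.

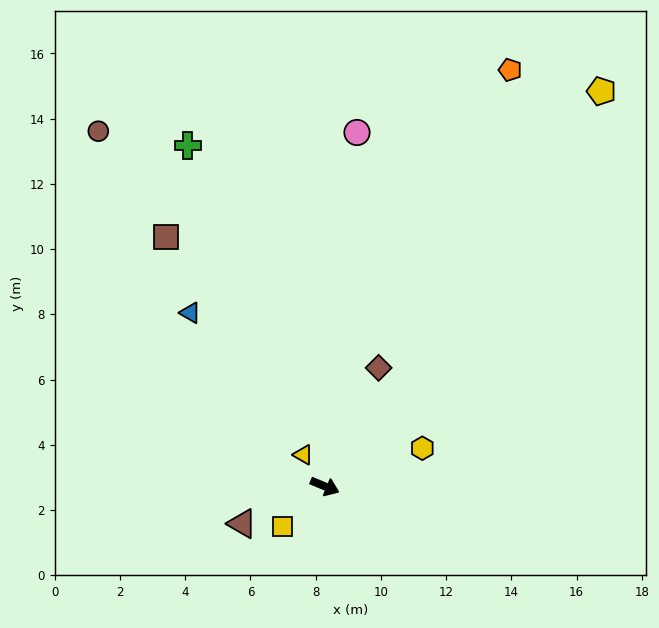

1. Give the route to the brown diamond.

turn left 88°, forward 4.0 m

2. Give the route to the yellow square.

turn right 114°, forward 1.8 m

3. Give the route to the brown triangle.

turn right 133°, forward 2.8 m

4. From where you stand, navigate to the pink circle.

turn left 107°, forward 10.9 m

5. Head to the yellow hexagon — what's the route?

turn left 44°, forward 3.2 m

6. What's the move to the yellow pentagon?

turn left 77°, forward 14.8 m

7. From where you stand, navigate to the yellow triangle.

turn left 147°, forward 1.2 m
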